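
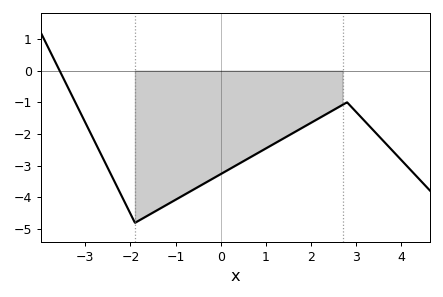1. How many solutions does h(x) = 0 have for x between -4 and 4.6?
1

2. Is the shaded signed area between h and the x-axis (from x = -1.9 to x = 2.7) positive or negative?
negative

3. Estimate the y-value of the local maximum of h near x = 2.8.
-1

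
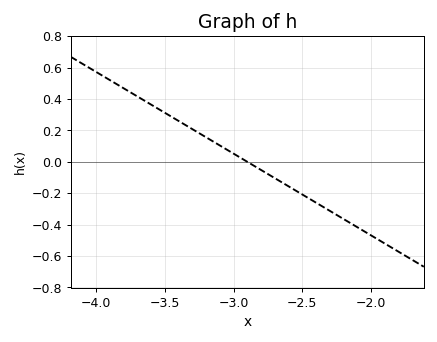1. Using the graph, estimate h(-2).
-0.468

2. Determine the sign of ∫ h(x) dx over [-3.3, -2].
negative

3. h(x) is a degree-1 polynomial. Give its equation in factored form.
y = -0.52(x + 2.9)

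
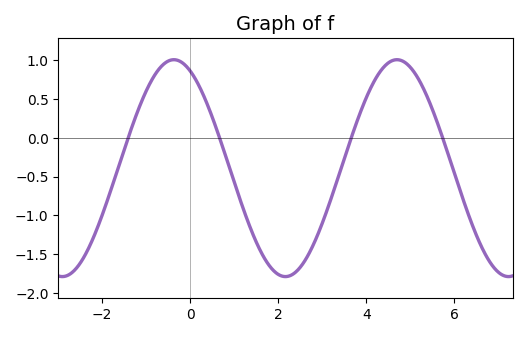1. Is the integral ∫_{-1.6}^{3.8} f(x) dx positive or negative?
negative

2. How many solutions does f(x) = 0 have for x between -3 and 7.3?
4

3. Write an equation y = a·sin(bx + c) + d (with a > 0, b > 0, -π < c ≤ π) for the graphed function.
y = 1.4sin(1.24x + 2.03) - 0.39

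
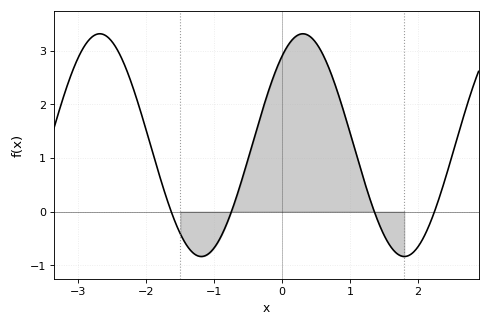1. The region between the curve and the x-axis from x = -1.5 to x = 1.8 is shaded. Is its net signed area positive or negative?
positive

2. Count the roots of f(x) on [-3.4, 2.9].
4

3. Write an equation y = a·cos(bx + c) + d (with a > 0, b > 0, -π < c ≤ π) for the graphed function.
y = 2.08cos(2.1x - 0.642) + 1.24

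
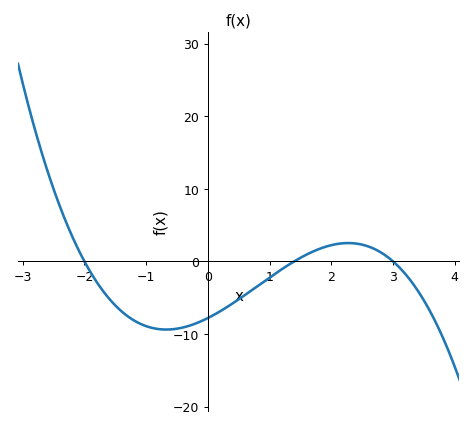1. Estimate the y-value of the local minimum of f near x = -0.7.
-9.4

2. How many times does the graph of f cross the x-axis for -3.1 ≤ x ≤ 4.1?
3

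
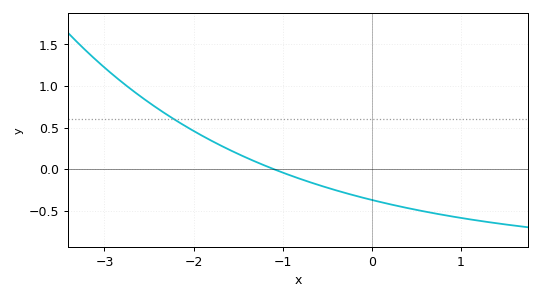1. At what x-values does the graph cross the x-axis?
-1.1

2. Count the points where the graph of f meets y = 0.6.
1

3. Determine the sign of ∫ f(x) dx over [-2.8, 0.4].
positive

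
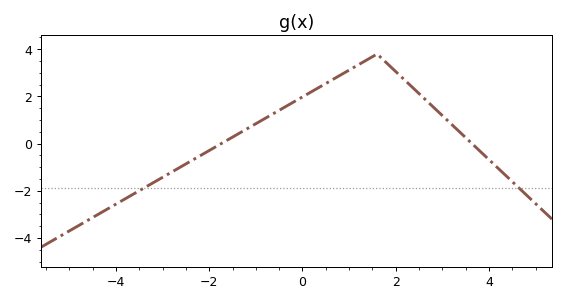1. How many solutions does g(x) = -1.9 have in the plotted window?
2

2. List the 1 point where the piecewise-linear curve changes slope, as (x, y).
(1.6, 3.8)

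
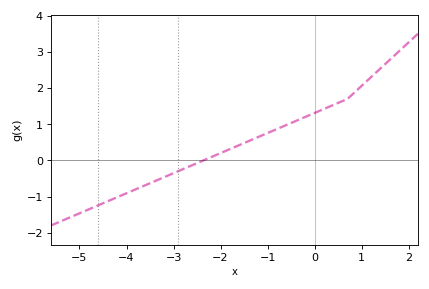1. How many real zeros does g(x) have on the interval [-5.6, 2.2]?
1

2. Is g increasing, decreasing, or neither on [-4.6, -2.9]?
increasing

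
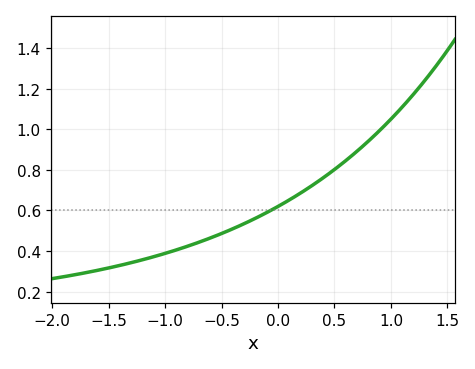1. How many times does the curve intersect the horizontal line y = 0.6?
1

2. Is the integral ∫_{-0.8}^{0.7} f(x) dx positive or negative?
positive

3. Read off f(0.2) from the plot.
0.686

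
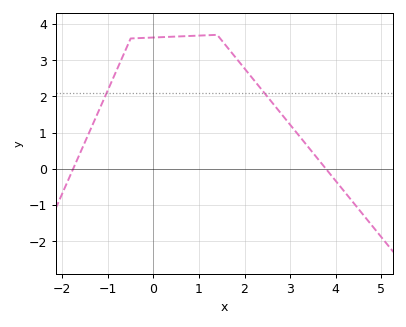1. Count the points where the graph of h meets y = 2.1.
2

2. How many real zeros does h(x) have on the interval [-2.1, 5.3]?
2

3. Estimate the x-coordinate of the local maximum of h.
1.4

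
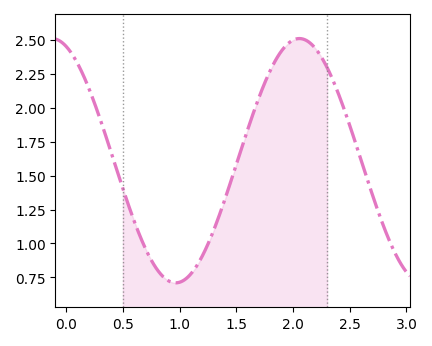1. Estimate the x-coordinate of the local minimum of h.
0.95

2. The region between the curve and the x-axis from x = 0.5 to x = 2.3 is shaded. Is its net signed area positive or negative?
positive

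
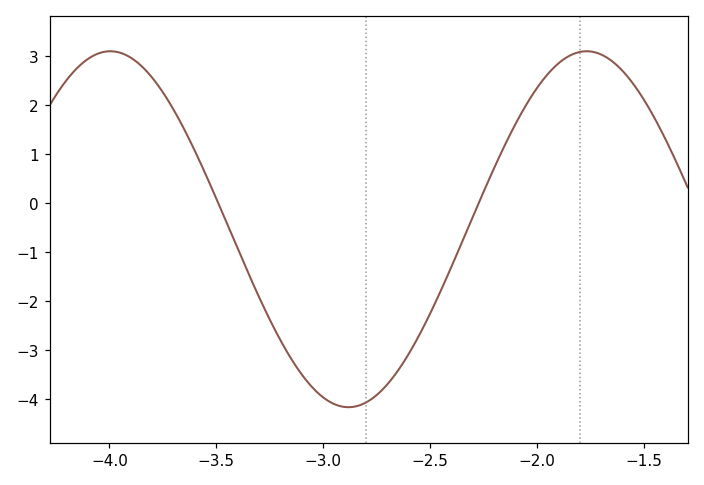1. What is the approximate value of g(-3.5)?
0.087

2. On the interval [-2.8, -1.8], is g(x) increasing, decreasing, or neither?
increasing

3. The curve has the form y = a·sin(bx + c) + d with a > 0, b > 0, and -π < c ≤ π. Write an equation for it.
y = 3.63sin(2.82x + 0.272) - 0.54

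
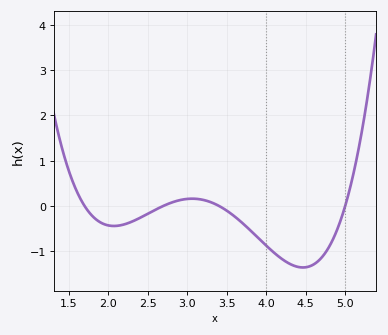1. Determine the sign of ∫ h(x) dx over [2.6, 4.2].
negative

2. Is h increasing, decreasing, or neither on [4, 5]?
neither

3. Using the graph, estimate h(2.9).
0.123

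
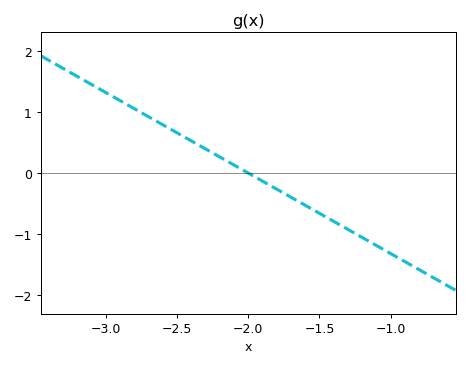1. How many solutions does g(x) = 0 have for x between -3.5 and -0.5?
1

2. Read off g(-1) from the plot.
-1.3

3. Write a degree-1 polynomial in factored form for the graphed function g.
y = -1.32(x + 2)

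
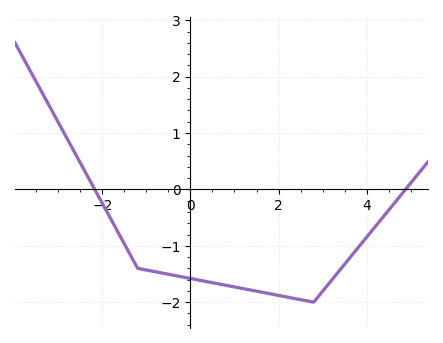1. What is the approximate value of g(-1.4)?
-1.1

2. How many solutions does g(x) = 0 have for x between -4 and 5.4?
2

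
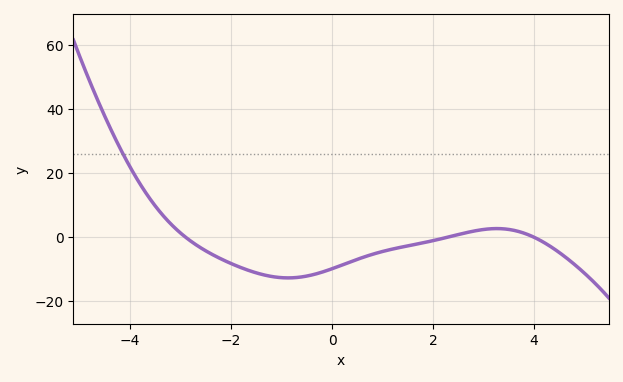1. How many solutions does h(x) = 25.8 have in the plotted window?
1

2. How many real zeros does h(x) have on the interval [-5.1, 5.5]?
3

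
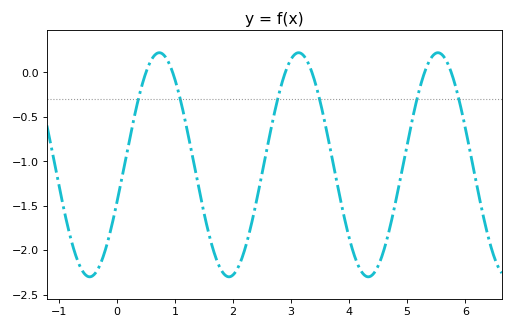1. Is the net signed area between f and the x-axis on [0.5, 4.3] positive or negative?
negative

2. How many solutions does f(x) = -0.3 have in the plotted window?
6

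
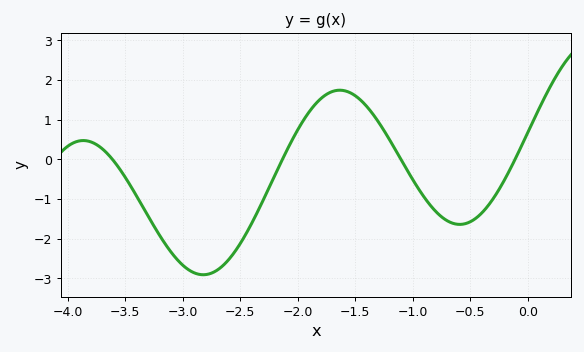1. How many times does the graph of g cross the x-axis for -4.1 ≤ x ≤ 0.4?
4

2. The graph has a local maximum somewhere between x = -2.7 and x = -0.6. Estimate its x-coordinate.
-1.63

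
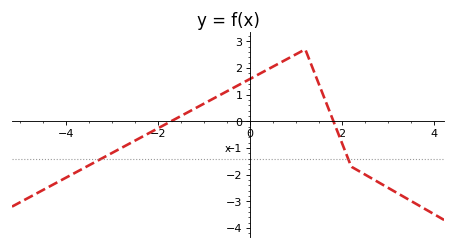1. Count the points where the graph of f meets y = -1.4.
2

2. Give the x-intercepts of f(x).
-1.72, 1.81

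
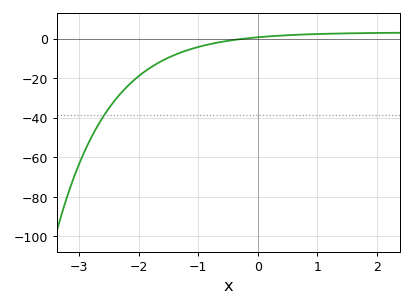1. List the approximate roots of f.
-0.243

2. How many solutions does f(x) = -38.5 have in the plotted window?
1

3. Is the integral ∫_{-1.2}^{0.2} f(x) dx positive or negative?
negative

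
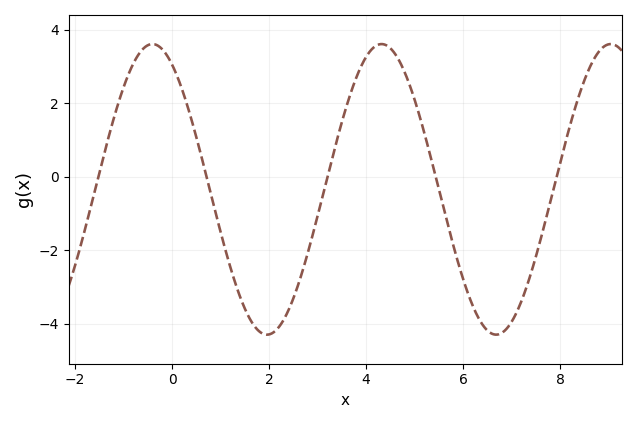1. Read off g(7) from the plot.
-3.94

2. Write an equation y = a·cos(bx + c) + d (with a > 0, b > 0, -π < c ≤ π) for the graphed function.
y = 3.95cos(1.33x + 0.54) - 0.34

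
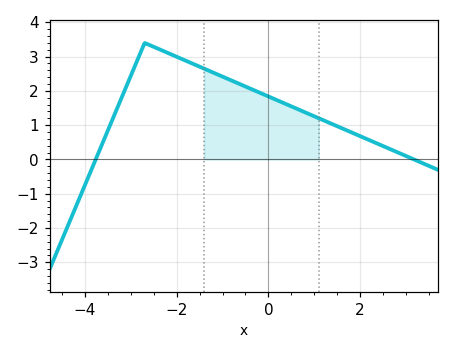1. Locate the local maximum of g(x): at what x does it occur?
-2.6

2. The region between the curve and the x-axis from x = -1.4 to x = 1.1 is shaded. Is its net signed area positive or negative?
positive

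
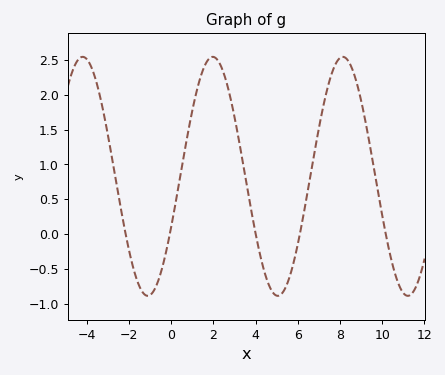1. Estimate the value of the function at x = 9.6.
0.95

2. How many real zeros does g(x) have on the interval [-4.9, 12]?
5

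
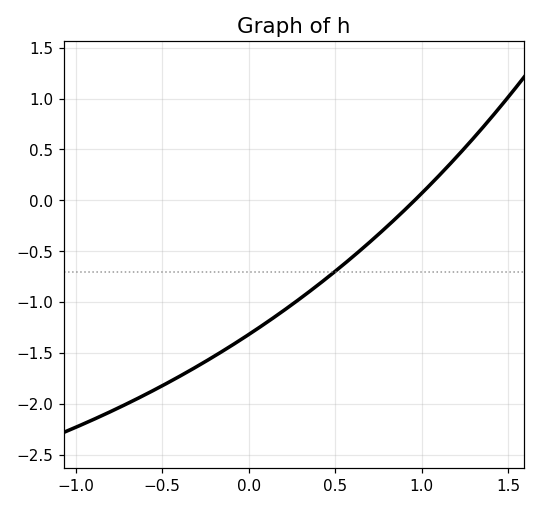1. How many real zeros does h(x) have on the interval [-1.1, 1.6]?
1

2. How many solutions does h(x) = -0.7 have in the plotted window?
1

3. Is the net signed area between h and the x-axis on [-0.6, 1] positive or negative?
negative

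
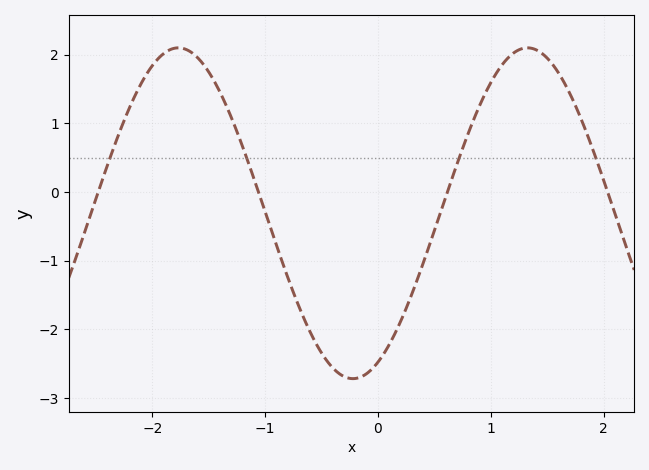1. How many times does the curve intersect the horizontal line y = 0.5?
4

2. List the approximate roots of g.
-2.5, -1.1, 0.6, 2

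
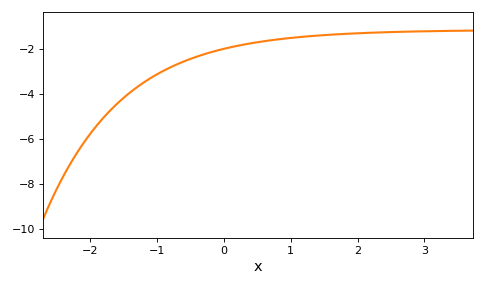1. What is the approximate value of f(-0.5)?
-2.4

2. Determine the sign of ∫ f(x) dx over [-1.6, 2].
negative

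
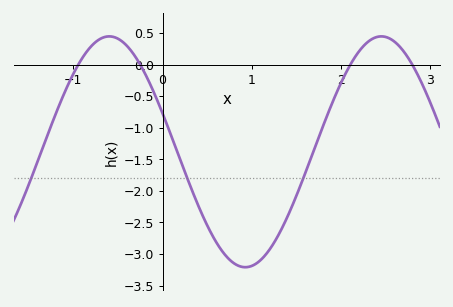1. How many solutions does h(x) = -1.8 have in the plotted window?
3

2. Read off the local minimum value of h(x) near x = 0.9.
-3.21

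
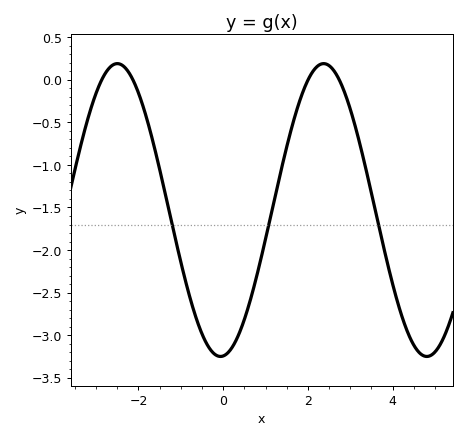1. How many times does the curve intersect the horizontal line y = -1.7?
3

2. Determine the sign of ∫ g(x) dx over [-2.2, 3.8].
negative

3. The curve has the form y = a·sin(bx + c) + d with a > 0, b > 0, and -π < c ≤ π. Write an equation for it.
y = 1.72sin(1.3x - 1.5) - 1.53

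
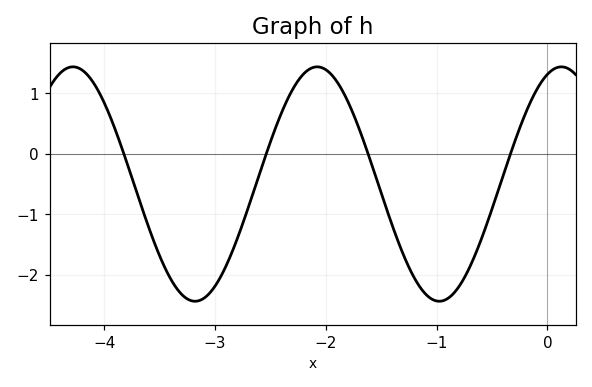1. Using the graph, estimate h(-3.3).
-2.3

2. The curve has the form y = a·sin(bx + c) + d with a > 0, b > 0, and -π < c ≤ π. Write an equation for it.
y = 1.94sin(2.9x + 1.2) - 0.5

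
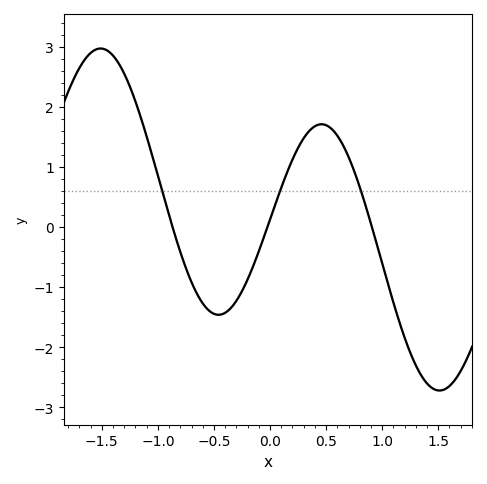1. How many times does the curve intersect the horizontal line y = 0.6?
3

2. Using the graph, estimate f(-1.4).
2.86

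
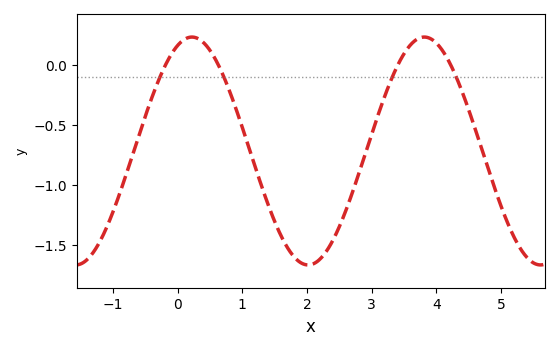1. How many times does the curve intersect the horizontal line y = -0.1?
4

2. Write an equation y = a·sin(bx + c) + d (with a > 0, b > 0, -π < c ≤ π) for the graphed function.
y = 0.95sin(1.75x + 1.18) - 0.72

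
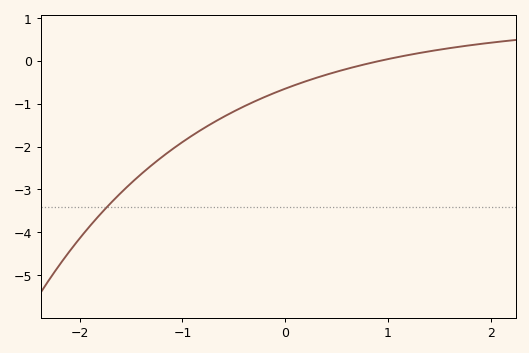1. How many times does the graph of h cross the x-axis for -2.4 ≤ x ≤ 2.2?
1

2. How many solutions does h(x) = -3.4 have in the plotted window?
1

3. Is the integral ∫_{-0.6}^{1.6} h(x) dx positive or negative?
negative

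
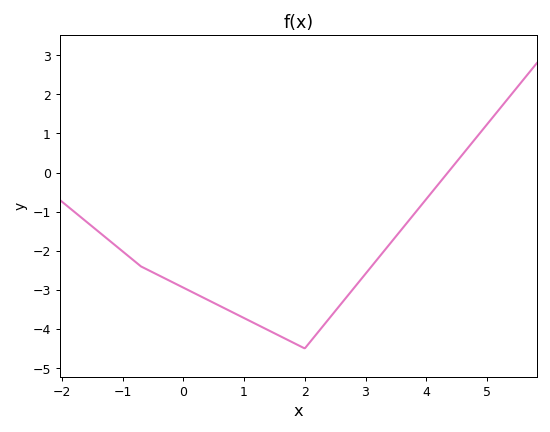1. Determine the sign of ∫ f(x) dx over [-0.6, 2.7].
negative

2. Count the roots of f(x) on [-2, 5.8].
1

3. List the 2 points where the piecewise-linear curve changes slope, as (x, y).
(-0.7, -2.4); (2, -4.5)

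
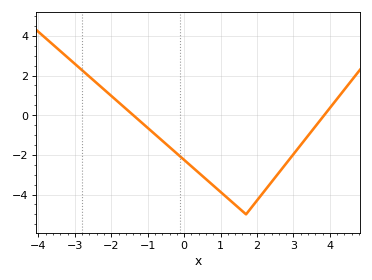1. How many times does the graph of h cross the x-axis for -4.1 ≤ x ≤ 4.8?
2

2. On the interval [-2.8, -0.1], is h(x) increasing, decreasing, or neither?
decreasing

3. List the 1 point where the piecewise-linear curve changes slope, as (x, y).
(1.7, -5)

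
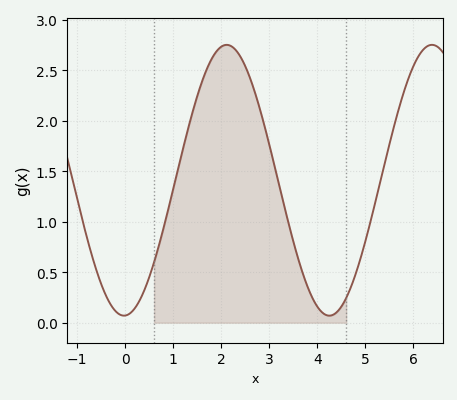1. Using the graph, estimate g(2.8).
2.12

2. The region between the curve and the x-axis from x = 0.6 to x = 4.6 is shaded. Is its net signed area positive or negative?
positive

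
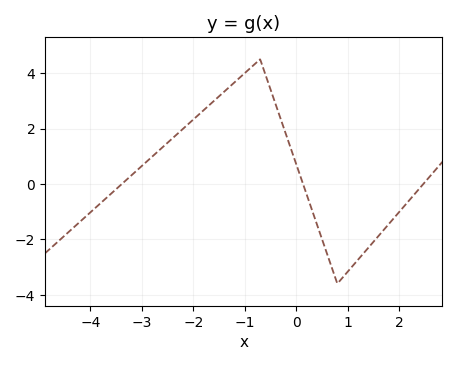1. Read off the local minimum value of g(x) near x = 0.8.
-3.6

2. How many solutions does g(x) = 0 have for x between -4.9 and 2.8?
3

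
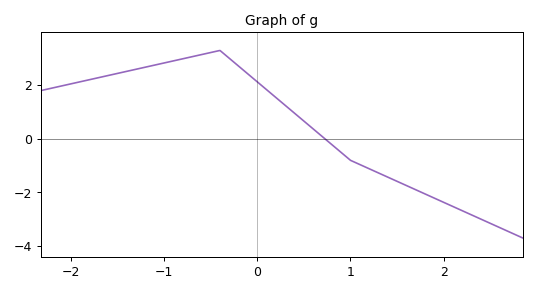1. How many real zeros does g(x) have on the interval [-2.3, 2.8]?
1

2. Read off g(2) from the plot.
-2.4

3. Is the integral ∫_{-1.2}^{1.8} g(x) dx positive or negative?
positive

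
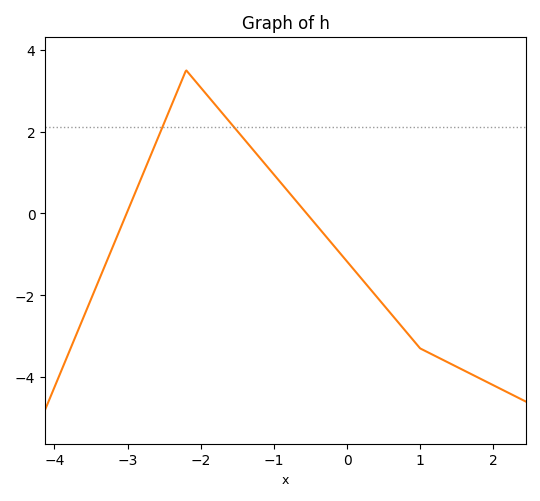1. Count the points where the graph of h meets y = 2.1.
2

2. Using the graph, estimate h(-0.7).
0.4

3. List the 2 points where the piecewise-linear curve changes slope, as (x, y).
(-2.2, 3.5); (1, -3.3)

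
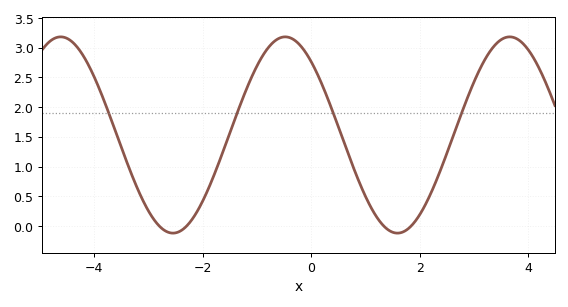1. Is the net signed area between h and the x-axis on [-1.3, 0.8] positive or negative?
positive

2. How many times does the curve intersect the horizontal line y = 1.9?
4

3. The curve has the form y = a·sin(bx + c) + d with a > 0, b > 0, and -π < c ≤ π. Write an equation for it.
y = 1.65sin(1.5x + 2.3) + 1.53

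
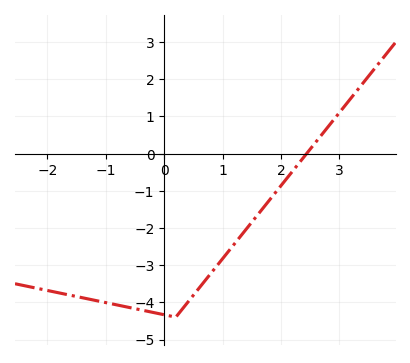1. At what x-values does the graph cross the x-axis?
2.44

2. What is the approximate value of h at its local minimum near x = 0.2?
-4.4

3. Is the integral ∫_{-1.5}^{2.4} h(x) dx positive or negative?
negative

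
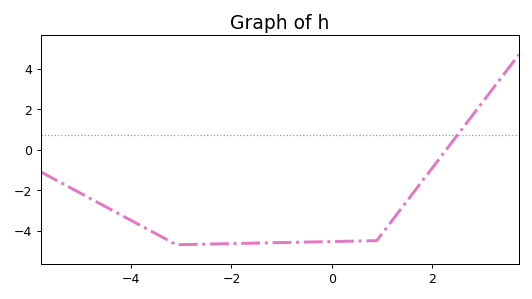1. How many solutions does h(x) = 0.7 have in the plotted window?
1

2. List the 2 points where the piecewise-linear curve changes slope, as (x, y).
(-3.1, -4.7); (0.9, -4.5)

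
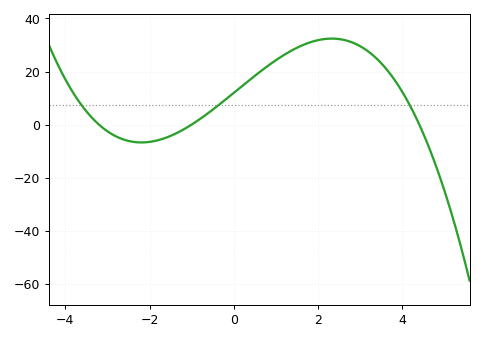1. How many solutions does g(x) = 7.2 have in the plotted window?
3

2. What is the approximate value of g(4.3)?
3.38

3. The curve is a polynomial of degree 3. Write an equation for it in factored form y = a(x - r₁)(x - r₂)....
y = -0.85(x + 3.2)(x + 1)(x - 4.4)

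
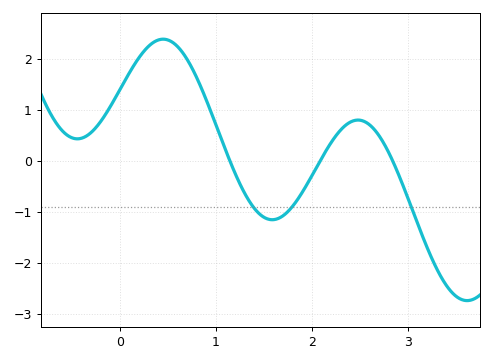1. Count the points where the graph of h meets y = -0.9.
3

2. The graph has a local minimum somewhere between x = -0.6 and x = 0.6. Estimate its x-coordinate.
-0.448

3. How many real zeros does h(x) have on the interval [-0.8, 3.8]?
3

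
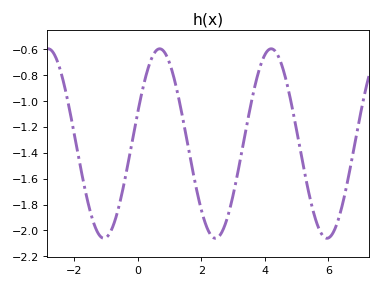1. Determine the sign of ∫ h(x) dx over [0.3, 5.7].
negative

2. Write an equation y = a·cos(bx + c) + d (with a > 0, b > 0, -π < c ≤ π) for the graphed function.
y = 0.73cos(1.8x - 1.2) - 1.33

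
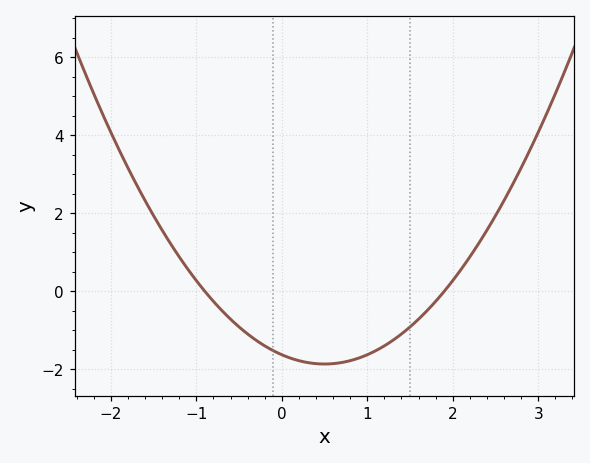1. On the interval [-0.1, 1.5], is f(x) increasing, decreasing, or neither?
neither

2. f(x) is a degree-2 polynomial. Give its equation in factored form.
y = 0.95(x + 0.9)(x - 1.9)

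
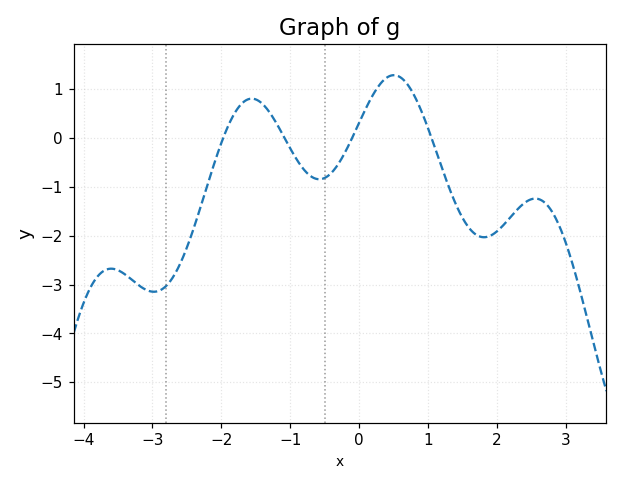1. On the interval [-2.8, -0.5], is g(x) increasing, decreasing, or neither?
neither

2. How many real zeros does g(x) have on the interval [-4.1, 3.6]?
4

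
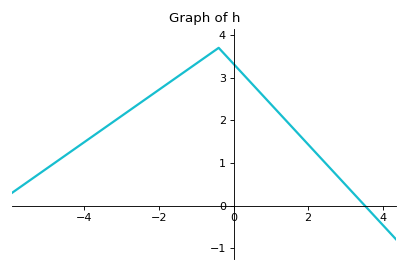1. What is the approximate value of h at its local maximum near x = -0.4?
3.7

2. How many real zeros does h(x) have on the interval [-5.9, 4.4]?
1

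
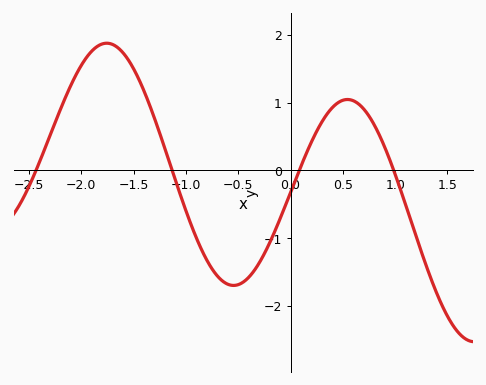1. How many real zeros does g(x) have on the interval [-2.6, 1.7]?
4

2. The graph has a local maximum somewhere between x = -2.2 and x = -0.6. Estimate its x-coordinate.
-1.76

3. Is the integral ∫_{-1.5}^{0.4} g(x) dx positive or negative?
negative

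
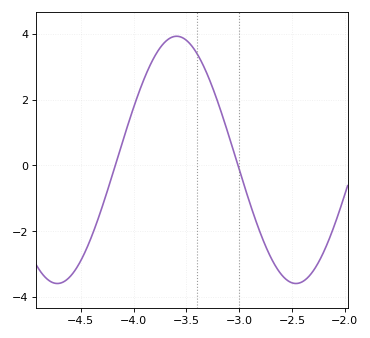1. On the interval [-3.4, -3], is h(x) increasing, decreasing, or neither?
decreasing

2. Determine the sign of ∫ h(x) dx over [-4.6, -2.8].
positive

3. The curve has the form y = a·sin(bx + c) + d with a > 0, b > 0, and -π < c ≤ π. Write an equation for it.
y = 3.76sin(2.78x - 1.01) + 0.17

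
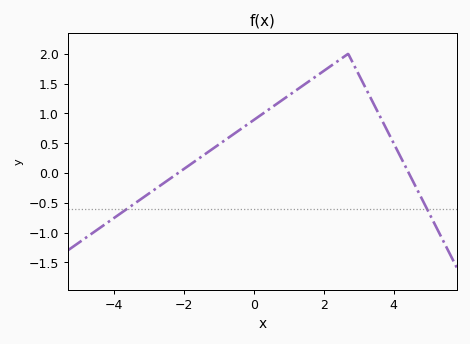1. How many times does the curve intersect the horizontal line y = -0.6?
2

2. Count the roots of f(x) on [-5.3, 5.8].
2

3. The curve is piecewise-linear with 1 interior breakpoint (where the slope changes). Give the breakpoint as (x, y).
(2.7, 2)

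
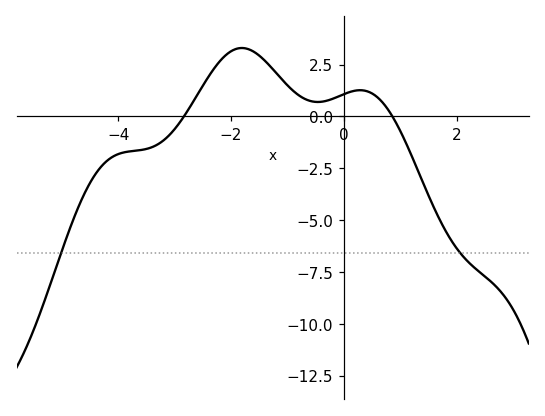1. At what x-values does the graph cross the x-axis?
-2.8, 0.8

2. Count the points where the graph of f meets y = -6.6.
2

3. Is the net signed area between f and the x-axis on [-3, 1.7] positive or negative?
positive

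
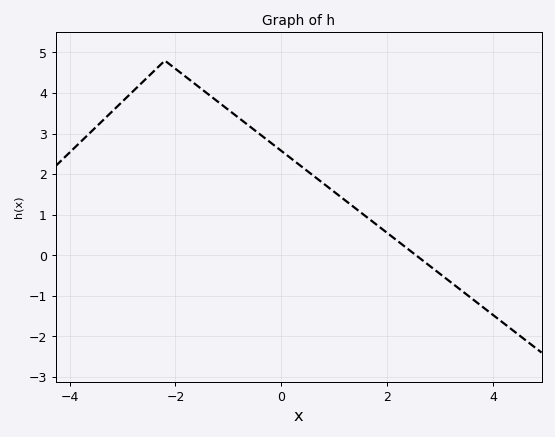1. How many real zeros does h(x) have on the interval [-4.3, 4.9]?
1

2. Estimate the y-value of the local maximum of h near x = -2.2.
4.8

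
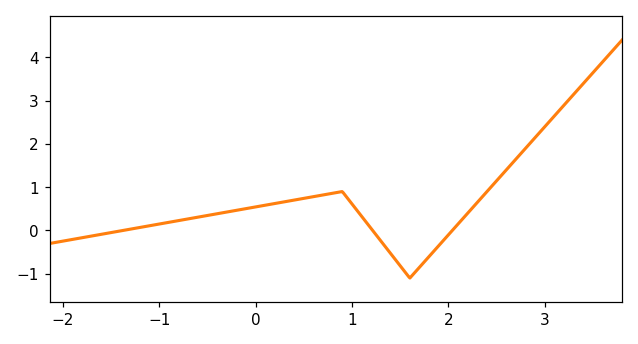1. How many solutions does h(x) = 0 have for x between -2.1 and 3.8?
3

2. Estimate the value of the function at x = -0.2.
0.5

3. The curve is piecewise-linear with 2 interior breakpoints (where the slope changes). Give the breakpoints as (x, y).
(0.9, 0.9); (1.6, -1.1)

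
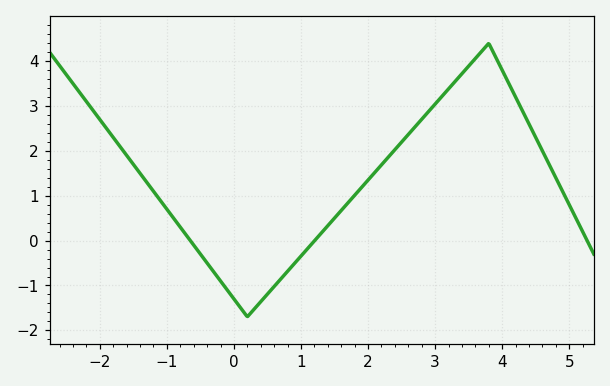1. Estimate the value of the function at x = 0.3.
-1.5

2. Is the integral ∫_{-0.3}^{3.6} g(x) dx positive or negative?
positive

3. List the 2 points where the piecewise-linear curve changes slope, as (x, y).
(0.2, -1.7); (3.8, 4.4)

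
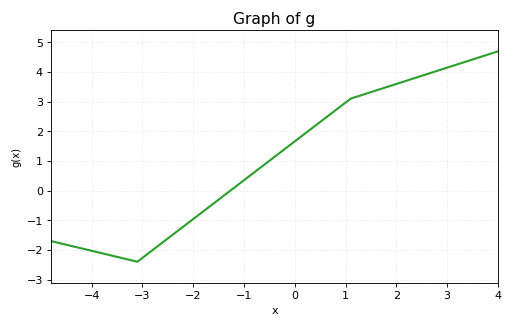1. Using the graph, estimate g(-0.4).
1.1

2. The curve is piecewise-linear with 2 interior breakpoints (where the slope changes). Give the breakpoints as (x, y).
(-3.1, -2.4); (1.1, 3.1)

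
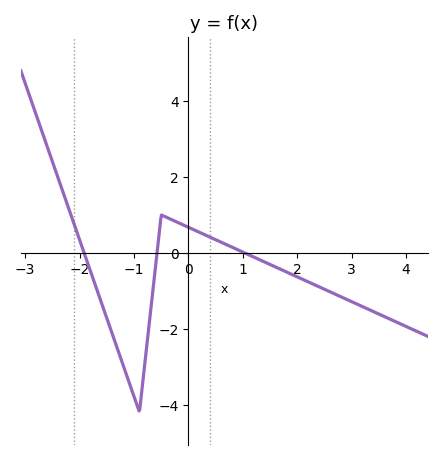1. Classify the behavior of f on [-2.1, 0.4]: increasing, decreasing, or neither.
neither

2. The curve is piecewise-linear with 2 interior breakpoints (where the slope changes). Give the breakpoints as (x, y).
(-0.9, -4.2); (-0.5, 1)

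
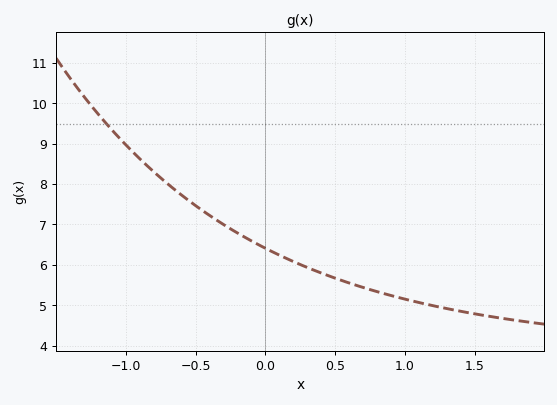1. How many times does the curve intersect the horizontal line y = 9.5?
1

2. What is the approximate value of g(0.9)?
5.2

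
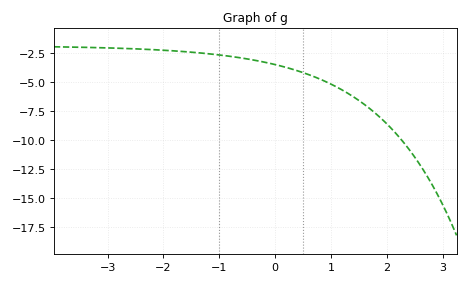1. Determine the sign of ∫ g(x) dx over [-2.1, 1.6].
negative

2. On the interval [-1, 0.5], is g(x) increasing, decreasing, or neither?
decreasing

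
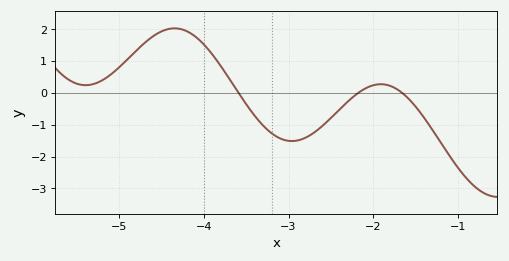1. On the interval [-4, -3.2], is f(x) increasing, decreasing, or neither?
decreasing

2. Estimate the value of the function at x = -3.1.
-1.43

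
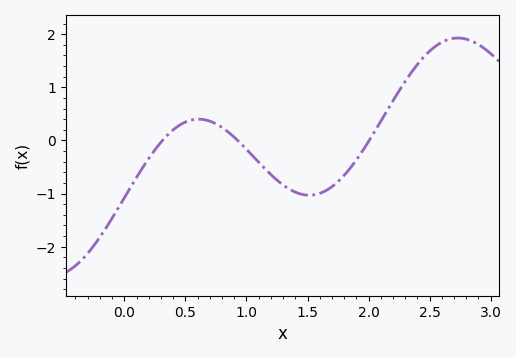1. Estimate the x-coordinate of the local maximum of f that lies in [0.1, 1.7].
0.6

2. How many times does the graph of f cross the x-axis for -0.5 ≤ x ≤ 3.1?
3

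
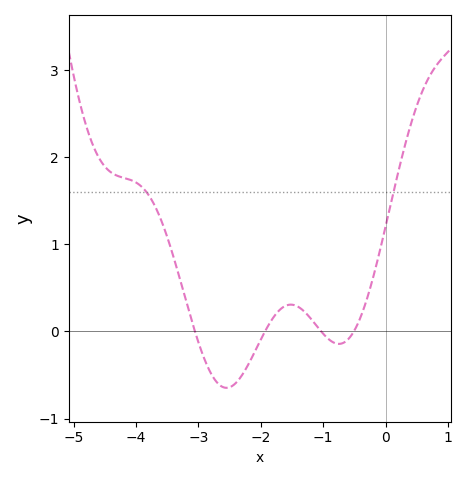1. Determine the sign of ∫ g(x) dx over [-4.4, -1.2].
positive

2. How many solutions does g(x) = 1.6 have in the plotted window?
2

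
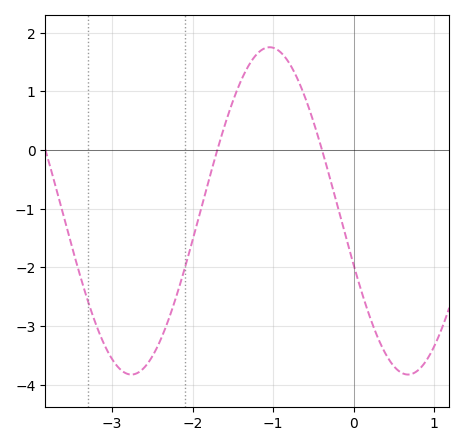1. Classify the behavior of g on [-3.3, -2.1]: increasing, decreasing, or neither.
neither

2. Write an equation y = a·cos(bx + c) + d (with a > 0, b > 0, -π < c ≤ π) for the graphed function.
y = 2.79cos(1.83x + 1.91) - 1.04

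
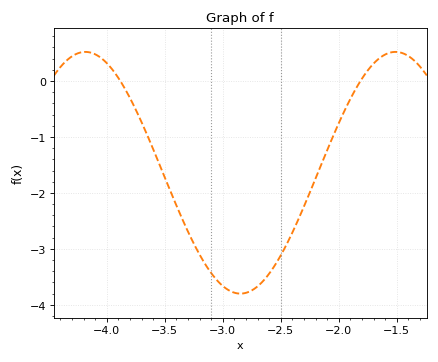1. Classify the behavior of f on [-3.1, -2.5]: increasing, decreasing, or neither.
neither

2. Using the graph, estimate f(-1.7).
0.311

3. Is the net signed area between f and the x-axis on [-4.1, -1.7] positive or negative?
negative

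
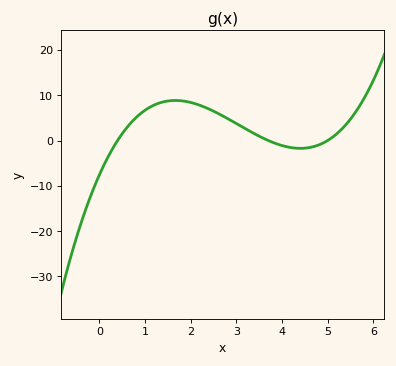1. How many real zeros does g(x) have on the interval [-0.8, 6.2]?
3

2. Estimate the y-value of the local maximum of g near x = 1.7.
8.84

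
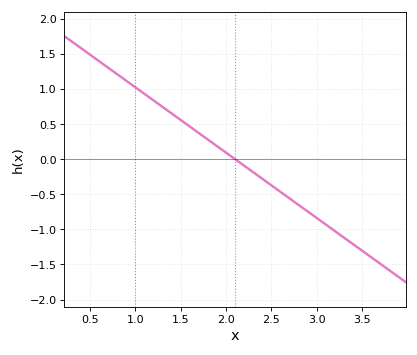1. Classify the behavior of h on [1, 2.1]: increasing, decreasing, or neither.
decreasing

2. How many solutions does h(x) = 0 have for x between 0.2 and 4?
1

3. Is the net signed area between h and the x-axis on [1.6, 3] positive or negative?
negative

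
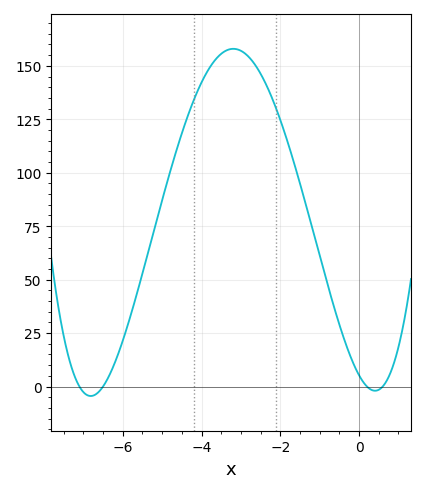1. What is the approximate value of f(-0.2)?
14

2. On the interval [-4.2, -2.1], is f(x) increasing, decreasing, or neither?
neither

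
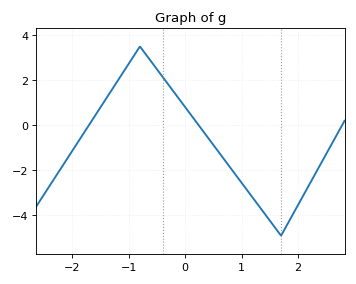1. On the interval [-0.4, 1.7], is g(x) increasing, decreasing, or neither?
decreasing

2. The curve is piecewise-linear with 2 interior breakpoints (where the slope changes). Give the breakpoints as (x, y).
(-0.8, 3.5); (1.7, -4.9)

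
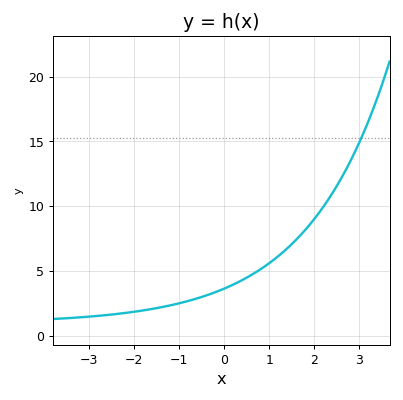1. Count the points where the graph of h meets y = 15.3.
1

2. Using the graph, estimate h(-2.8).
1.52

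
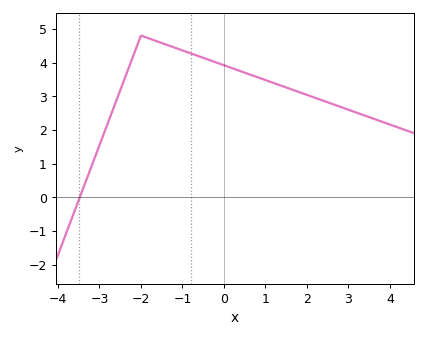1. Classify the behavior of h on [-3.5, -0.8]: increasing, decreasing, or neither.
neither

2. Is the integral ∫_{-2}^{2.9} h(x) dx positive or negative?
positive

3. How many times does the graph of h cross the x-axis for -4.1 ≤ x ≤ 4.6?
1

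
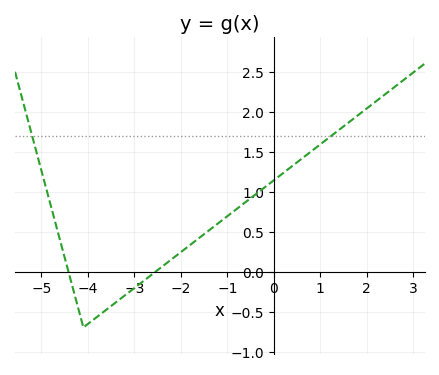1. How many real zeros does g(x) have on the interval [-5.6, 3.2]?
2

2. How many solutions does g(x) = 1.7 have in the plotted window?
2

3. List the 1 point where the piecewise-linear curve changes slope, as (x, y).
(-4.1, -0.7)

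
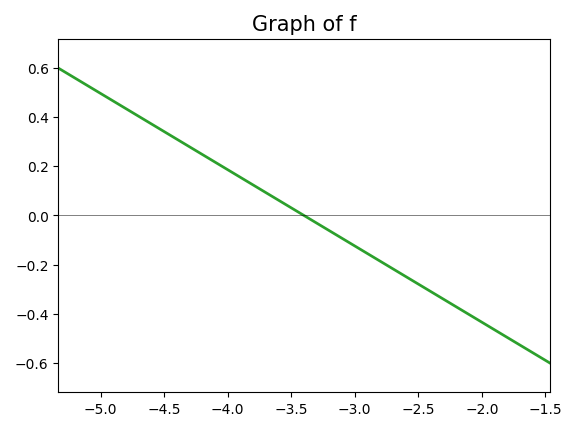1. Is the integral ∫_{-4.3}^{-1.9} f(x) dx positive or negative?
negative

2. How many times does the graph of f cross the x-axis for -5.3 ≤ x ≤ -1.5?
1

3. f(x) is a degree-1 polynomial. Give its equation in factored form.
y = -0.31(x + 3.4)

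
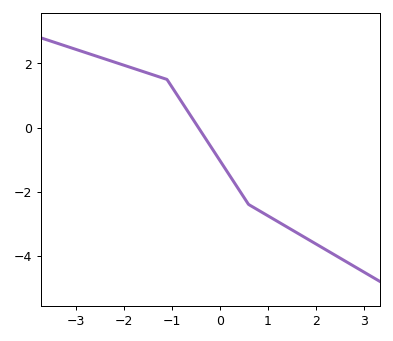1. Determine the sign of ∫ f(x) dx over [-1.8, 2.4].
negative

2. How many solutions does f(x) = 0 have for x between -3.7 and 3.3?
1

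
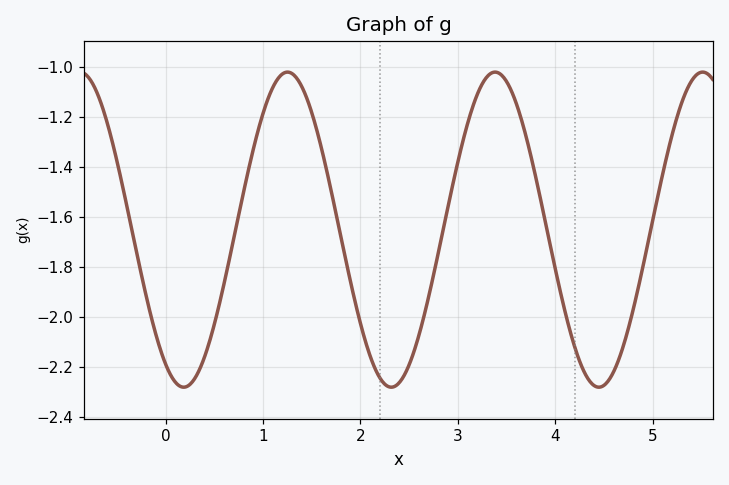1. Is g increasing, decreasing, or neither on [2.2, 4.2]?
neither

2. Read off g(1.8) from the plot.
-1.68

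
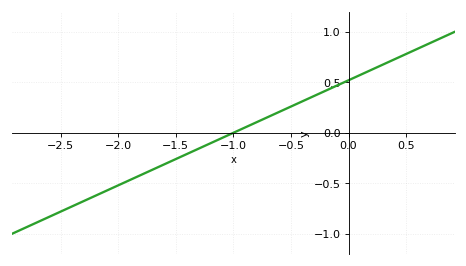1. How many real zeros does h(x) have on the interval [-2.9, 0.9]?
1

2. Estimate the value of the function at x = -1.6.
-0.3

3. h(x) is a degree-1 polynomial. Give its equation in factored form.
y = 0.52(x + 1)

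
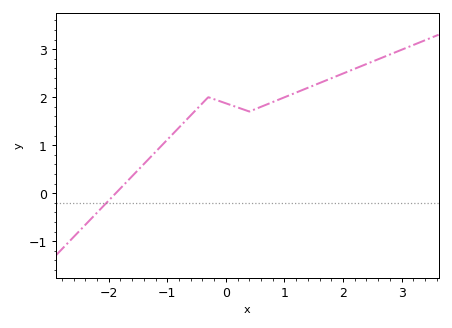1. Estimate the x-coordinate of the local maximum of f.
-0.3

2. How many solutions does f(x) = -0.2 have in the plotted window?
1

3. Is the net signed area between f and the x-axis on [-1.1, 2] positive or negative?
positive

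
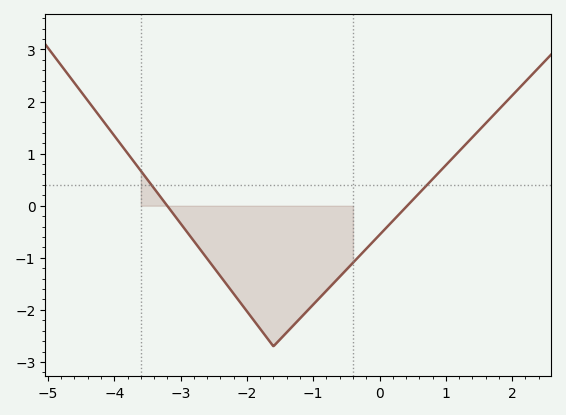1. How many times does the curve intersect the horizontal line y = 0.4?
2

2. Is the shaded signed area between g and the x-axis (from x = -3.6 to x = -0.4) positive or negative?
negative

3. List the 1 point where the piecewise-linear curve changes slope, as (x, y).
(-1.6, -2.7)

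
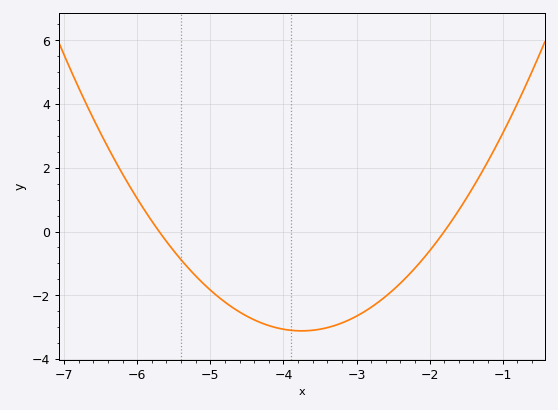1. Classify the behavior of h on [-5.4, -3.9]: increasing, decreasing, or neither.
decreasing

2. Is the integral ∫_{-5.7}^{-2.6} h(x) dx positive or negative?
negative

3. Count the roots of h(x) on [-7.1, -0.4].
2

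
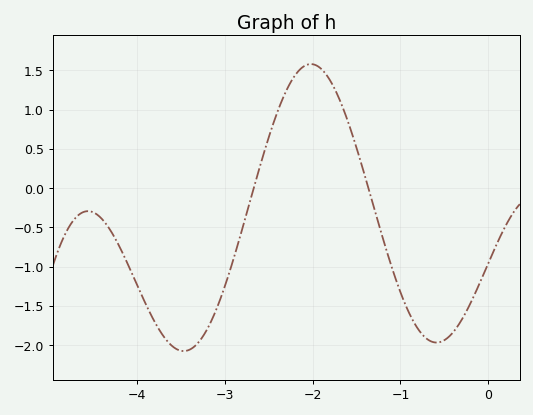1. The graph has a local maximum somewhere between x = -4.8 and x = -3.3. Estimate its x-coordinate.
-4.55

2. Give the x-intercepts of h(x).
-2.67, -1.36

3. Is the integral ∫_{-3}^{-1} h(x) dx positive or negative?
positive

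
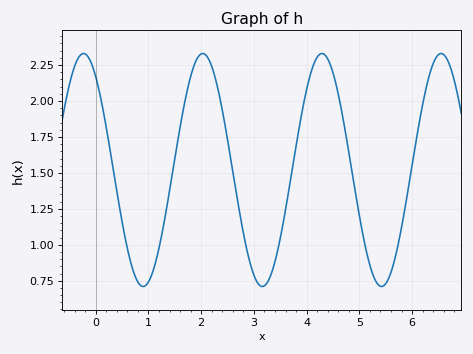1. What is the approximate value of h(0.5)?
1.16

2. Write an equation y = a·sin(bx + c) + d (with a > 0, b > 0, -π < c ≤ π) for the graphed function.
y = 0.81sin(2.8x + 2.2) + 1.52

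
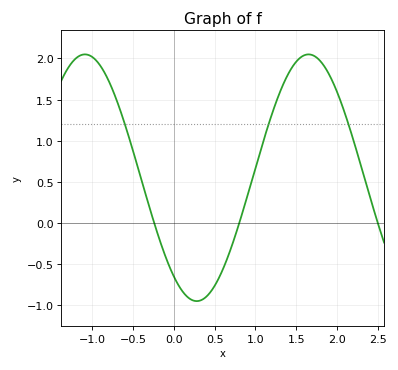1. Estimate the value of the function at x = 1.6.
2.04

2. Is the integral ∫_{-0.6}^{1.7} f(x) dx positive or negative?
positive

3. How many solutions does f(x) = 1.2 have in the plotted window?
3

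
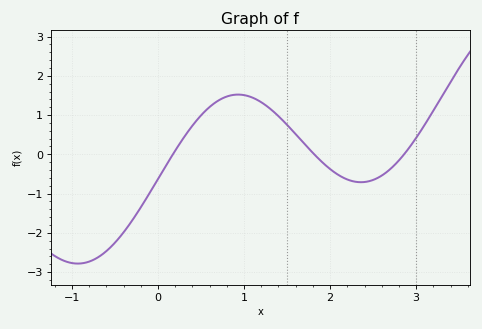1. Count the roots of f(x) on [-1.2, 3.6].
3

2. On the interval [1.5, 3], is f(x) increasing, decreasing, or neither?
neither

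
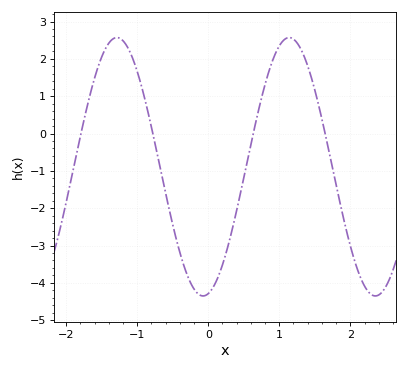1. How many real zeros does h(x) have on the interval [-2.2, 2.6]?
4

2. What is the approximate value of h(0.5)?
-1.18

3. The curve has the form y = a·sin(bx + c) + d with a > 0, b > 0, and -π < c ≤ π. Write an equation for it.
y = 3.46sin(2.59x - 1.38) - 0.89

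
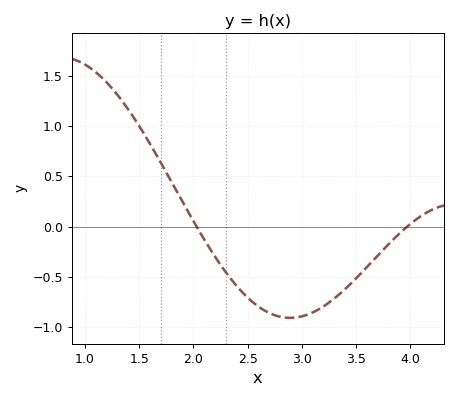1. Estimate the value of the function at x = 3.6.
-0.402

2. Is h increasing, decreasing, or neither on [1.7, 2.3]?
decreasing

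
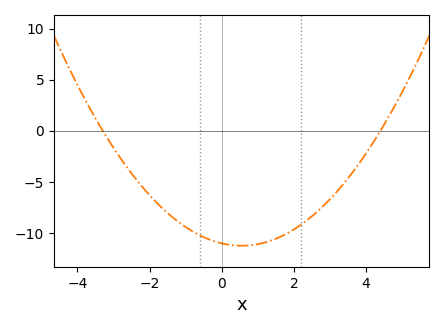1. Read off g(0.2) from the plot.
-11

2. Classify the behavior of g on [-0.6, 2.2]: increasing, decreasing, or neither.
neither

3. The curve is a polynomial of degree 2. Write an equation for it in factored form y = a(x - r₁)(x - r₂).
y = 0.76(x + 3.3)(x - 4.4)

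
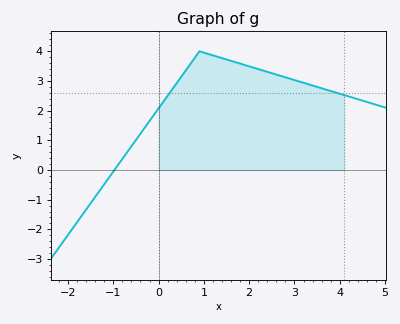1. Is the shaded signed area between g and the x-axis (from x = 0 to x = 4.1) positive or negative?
positive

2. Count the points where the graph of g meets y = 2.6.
2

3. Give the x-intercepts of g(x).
-1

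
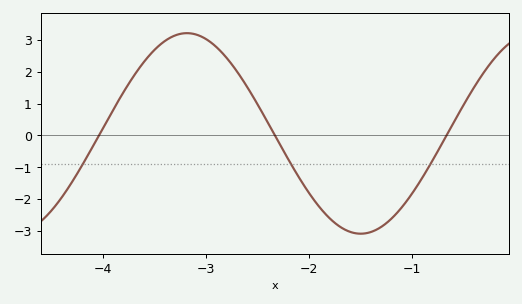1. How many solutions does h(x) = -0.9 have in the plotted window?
3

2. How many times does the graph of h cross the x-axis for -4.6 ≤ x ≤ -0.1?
3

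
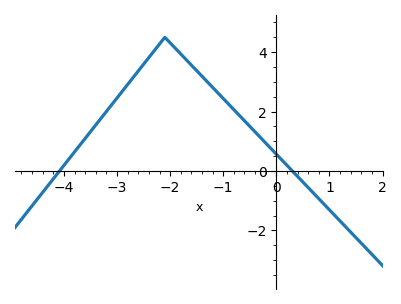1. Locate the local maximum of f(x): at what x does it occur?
-2.1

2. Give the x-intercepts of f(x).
-4.1, 0.3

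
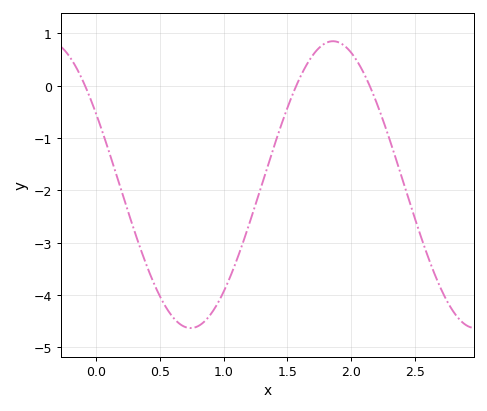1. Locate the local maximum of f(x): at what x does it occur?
1.85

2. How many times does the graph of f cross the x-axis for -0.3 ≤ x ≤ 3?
3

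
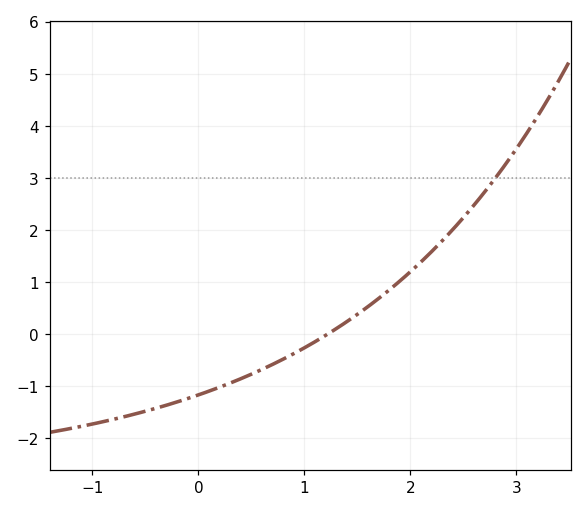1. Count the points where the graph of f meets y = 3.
1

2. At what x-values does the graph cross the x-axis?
1.22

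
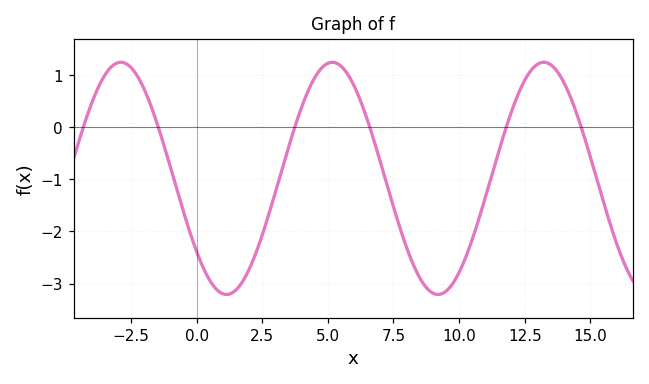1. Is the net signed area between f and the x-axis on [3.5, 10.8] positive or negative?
negative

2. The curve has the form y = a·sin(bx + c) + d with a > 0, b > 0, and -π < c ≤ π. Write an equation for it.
y = 2.23sin(0.78x - 2.5) - 0.98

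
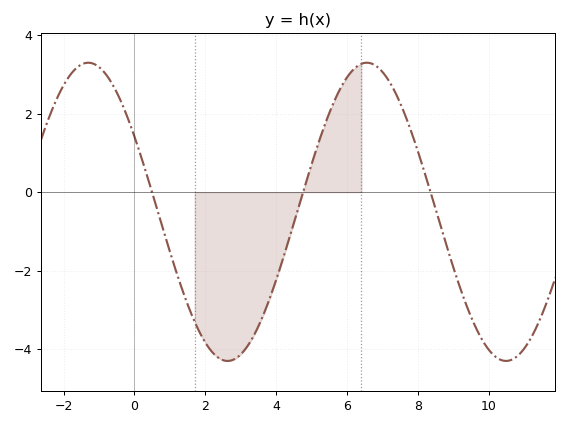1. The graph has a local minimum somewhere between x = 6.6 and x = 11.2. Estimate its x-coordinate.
10.4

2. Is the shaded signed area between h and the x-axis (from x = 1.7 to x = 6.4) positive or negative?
negative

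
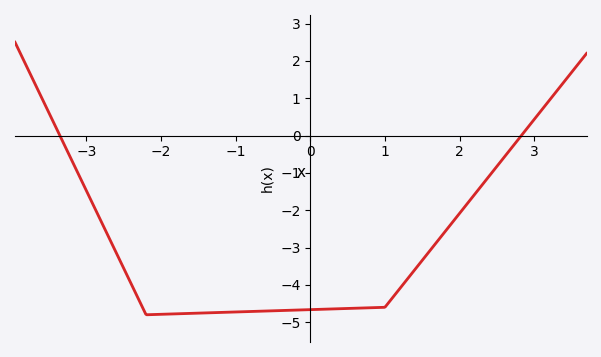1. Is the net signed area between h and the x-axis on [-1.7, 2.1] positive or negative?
negative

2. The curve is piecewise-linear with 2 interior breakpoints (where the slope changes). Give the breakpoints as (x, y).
(-2.2, -4.8); (1, -4.6)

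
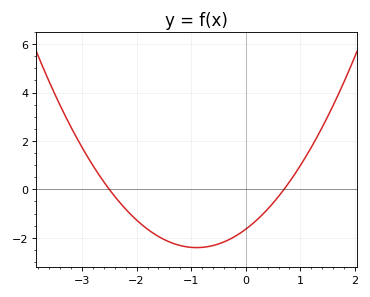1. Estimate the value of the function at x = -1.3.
-2.2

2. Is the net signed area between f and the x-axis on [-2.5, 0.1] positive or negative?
negative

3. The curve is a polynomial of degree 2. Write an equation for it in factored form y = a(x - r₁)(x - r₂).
y = 0.94(x + 2.5)(x - 0.7)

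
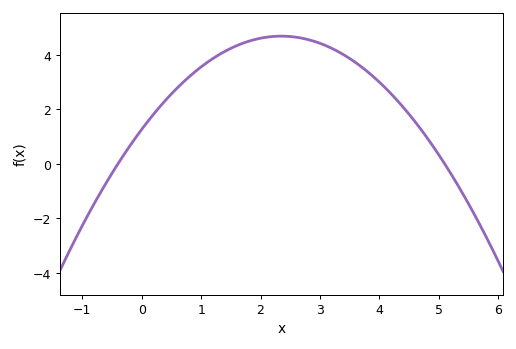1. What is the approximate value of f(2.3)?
4.69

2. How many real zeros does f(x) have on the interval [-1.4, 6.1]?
2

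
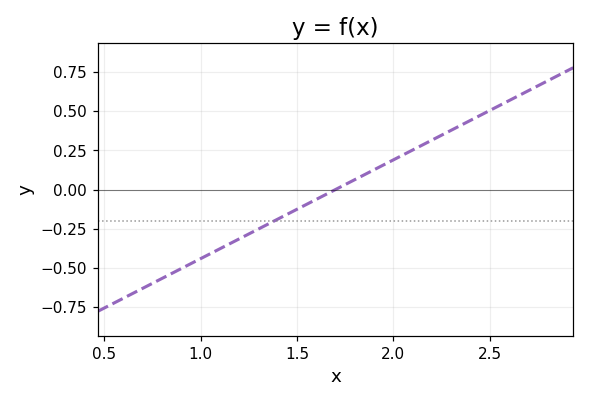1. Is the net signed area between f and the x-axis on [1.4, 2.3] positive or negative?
positive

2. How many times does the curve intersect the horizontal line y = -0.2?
1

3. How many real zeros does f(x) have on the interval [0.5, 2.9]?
1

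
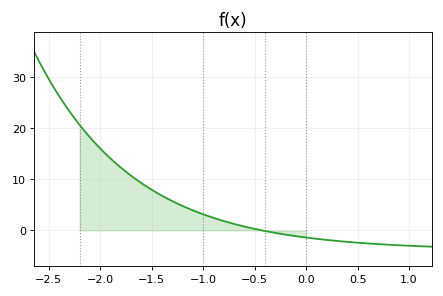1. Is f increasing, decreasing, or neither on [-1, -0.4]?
decreasing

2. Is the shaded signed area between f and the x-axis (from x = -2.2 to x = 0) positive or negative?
positive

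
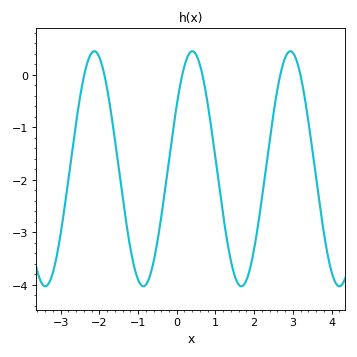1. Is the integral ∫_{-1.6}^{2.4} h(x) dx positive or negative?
negative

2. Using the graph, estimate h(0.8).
-0.551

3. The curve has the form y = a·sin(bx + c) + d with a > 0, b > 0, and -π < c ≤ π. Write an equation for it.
y = 2.24sin(2.48x + 0.572) - 1.79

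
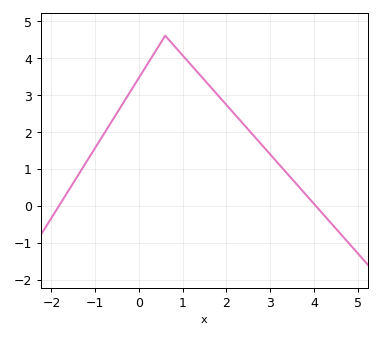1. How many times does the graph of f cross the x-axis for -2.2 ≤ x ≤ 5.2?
2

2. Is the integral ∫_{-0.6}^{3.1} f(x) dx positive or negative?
positive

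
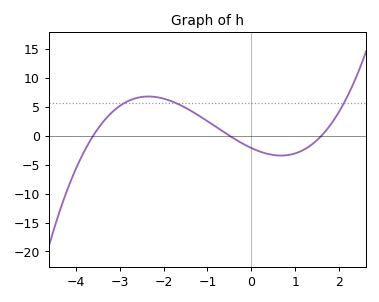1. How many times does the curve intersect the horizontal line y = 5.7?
3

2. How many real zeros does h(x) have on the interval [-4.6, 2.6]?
3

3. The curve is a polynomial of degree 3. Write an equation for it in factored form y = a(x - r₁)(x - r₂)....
y = 0.74(x + 3.6)(x + 0.5)(x - 1.6)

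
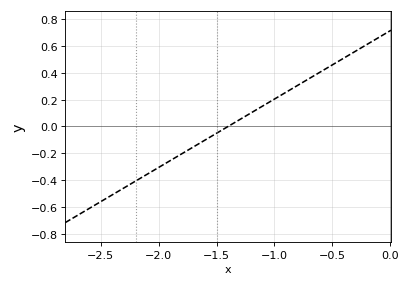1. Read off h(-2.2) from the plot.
-0.4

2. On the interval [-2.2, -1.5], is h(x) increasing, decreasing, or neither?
increasing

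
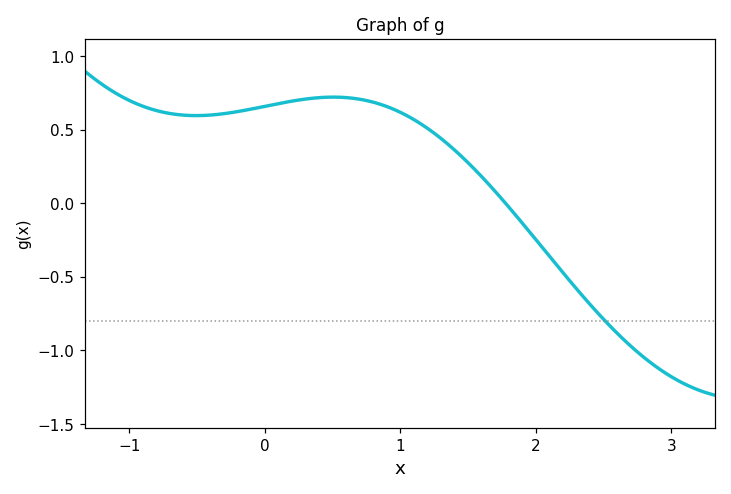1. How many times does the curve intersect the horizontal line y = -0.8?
1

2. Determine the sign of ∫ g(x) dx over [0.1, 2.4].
positive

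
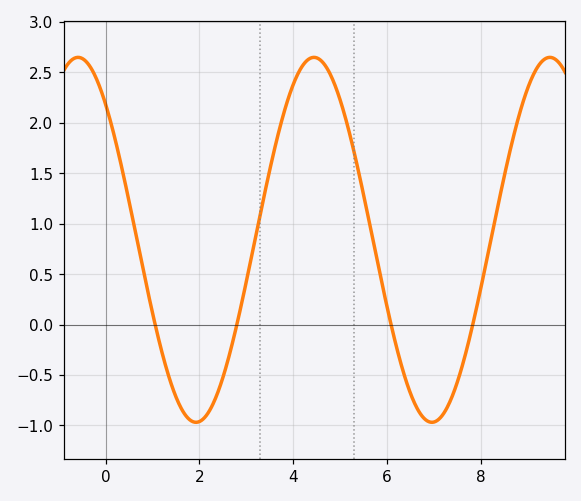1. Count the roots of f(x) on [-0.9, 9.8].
4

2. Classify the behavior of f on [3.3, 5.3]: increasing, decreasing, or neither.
neither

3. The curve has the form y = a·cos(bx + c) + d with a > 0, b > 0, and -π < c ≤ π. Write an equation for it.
y = 1.81cos(1.2x + 0.73) + 0.84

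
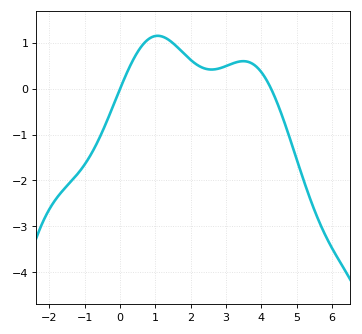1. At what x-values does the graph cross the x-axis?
0, 4.2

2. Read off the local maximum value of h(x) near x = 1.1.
1.2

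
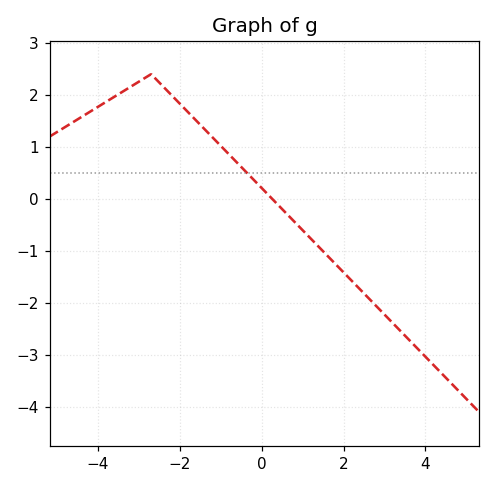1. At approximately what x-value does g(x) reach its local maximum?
-2.7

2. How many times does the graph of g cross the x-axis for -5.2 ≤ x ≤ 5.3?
1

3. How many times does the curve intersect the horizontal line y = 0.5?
1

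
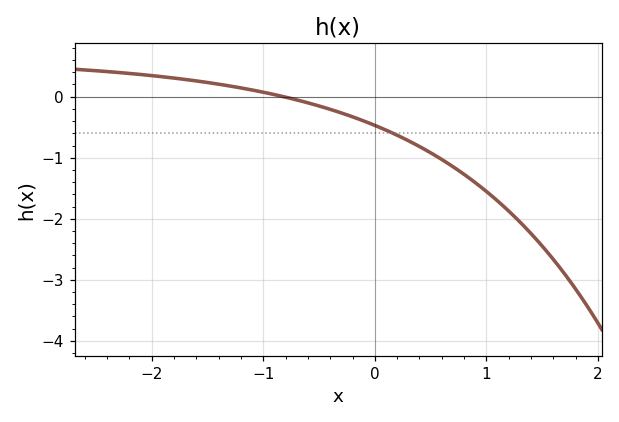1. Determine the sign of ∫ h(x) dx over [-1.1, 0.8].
negative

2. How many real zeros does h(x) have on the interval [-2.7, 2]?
1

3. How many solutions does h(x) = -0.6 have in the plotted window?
1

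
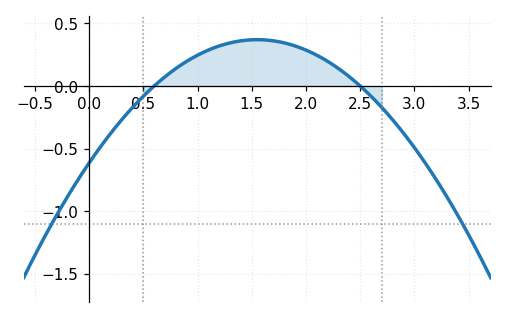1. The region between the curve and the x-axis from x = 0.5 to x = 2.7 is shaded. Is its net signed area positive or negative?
positive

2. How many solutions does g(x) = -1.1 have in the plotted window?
2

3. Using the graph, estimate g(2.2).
0.2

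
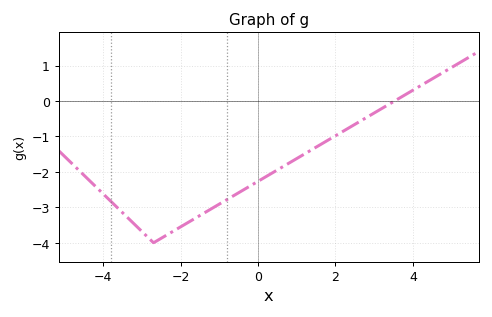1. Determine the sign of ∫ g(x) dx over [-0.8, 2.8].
negative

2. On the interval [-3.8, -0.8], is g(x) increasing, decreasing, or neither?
neither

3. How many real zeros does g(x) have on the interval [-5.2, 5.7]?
1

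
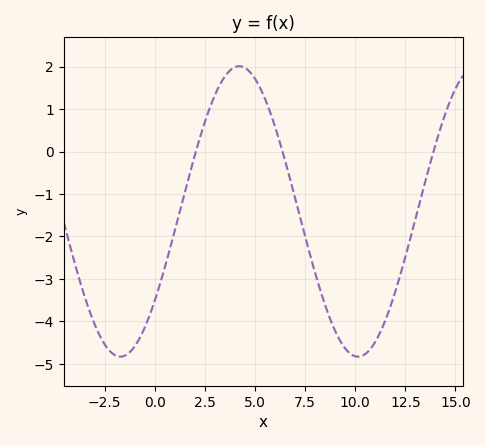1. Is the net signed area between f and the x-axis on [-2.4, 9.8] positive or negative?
negative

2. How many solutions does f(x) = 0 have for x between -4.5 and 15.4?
3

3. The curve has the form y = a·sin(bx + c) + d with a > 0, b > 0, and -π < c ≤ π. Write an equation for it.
y = 3.42sin(0.53x - 0.662) - 1.41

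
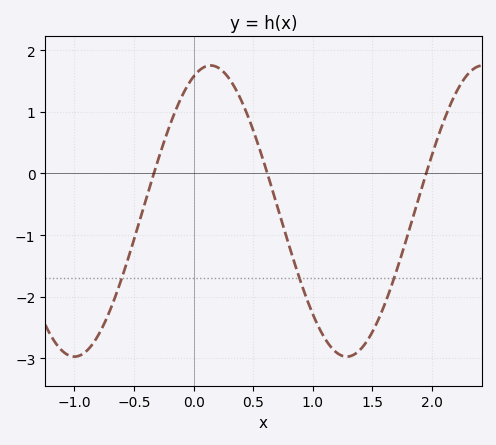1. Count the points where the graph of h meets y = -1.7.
3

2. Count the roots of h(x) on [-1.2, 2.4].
3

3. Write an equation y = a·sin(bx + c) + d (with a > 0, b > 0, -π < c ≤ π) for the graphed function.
y = 2.36sin(2.75x + 1.18) - 0.61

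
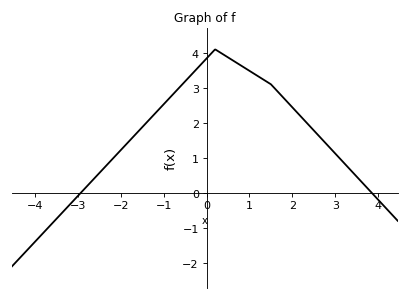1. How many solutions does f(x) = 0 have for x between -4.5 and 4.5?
2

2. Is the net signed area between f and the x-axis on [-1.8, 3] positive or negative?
positive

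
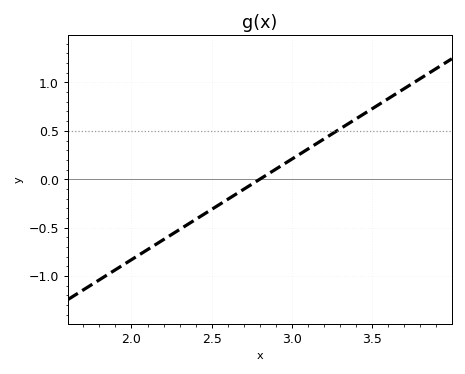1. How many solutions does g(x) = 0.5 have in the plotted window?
1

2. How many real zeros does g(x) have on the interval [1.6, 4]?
1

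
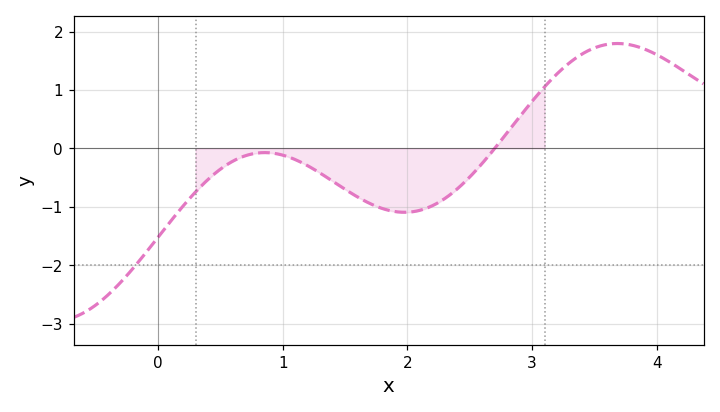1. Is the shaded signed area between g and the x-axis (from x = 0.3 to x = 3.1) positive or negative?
negative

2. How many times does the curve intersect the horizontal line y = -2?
1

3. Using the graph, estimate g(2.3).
-0.859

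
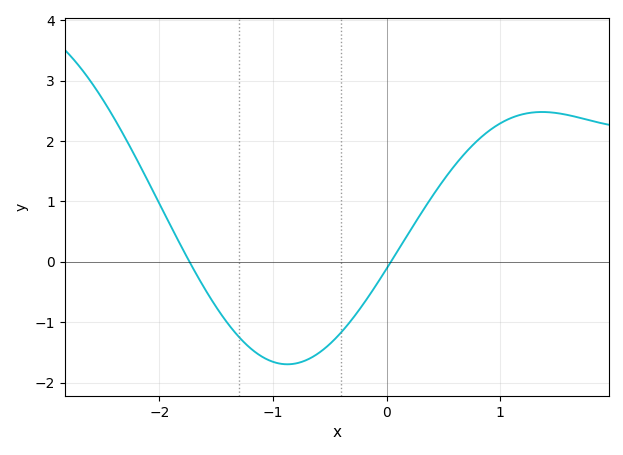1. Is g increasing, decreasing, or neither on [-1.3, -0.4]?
neither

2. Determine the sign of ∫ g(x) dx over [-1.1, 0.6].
negative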